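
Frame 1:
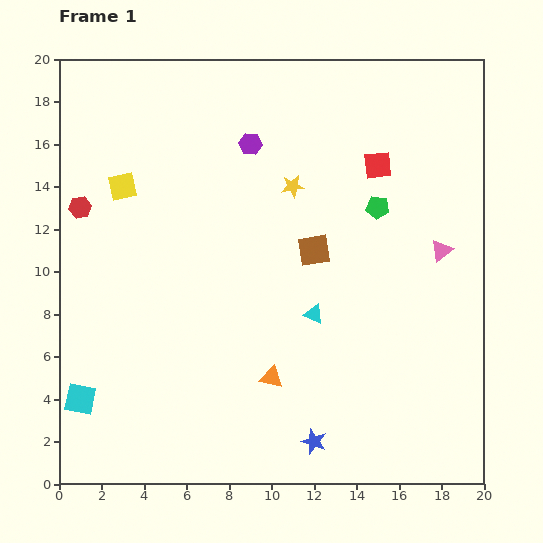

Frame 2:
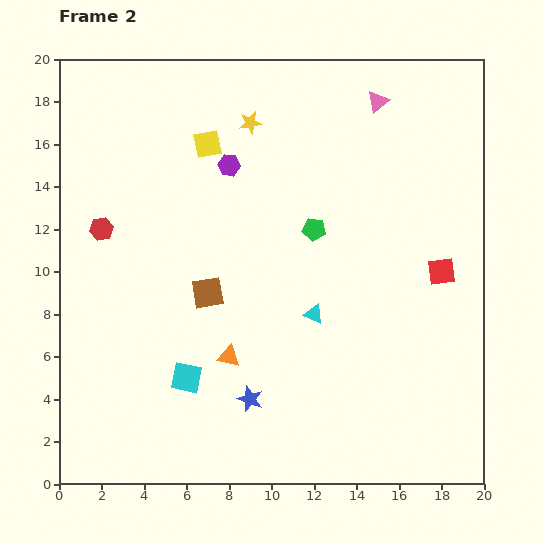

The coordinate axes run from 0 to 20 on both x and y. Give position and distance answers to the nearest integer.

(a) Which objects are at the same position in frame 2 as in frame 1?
the cyan triangle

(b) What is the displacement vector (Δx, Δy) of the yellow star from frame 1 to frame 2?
(-2, 3)

The yellow star was at (11, 14) in frame 1 and (9, 17) in frame 2.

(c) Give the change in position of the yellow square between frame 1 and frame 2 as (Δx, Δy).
(4, 2)

The yellow square was at (3, 14) in frame 1 and (7, 16) in frame 2.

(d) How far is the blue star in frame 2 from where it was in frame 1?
4

The blue star moved from (12, 2) to (9, 4), a distance of √(3² + 2²) ≈ 4.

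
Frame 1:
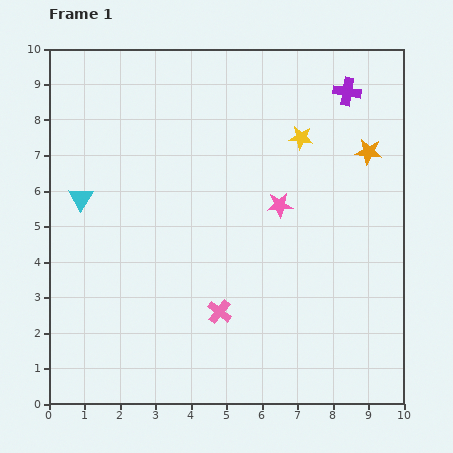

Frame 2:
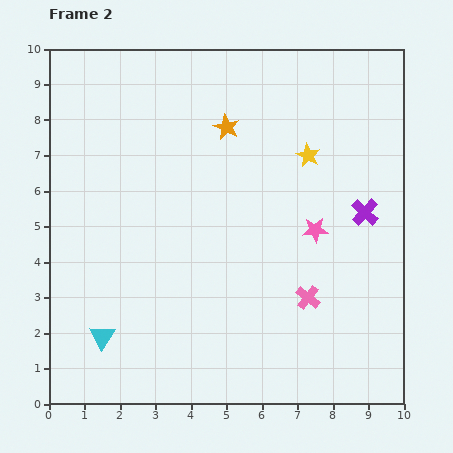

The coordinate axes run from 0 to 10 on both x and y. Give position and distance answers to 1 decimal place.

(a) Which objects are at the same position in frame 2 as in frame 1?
none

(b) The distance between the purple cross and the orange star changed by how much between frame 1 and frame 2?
+2.8

Distance in frame 1: 1.8. Distance in frame 2: 4.6.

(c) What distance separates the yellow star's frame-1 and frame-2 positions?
0.5

The yellow star moved from (7.1, 7.5) to (7.3, 7.0), a distance of √(0.2² + 0.5²) ≈ 0.5.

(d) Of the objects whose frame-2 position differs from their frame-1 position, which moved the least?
the yellow star

(moved 0.5)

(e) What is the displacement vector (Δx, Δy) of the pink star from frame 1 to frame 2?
(1.0, -0.7)

The pink star was at (6.5, 5.6) in frame 1 and (7.5, 4.9) in frame 2.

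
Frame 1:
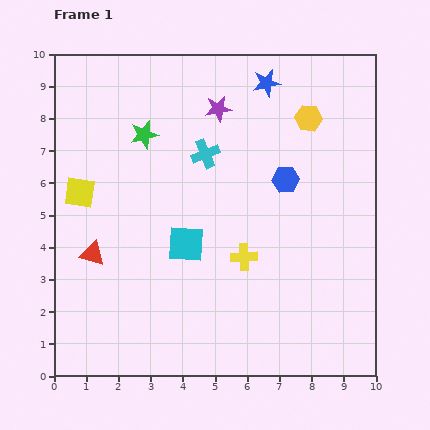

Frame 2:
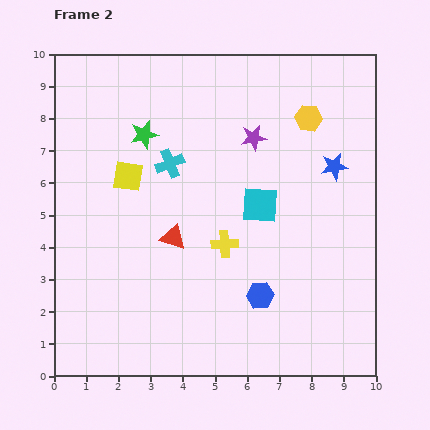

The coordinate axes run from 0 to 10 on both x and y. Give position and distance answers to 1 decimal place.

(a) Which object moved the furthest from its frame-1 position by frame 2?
the blue hexagon

(moved 3.7; next 3.3)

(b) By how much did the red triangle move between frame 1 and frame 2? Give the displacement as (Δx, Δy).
(2.5, 0.5)

The red triangle was at (1.2, 3.8) in frame 1 and (3.7, 4.3) in frame 2.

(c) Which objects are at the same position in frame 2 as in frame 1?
the yellow hexagon, the green star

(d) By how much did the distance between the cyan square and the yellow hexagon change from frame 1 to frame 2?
-2.3

Distance in frame 1: 5.4. Distance in frame 2: 3.1.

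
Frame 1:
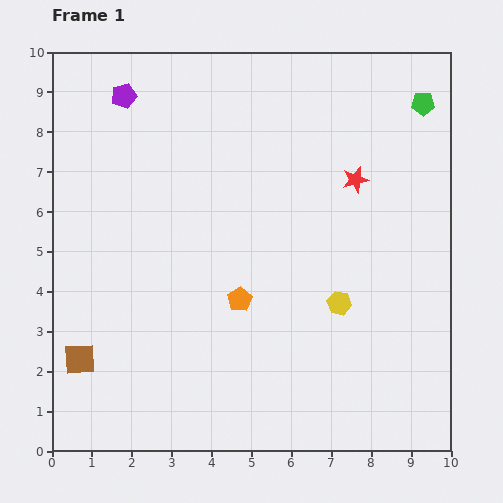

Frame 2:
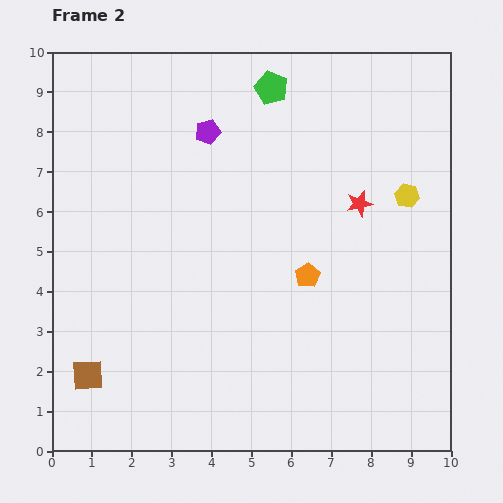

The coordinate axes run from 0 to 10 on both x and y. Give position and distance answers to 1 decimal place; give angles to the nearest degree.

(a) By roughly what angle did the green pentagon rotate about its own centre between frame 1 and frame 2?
23° clockwise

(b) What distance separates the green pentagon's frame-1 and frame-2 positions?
3.8

The green pentagon moved from (9.3, 8.7) to (5.5, 9.1), a distance of √(3.8² + 0.4²) ≈ 3.8.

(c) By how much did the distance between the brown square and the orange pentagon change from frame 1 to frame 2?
+1.7

Distance in frame 1: 4.3. Distance in frame 2: 6.0.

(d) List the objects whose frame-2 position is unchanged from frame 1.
none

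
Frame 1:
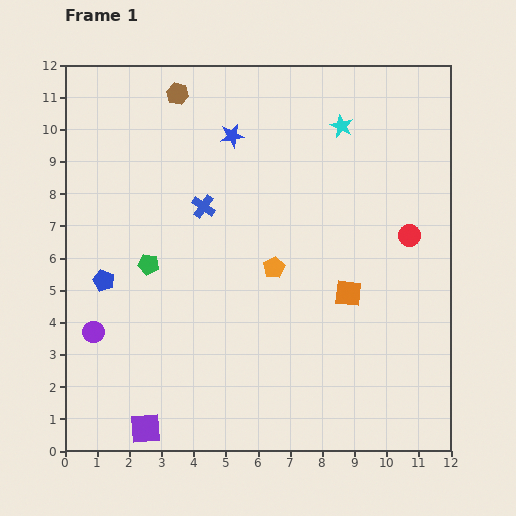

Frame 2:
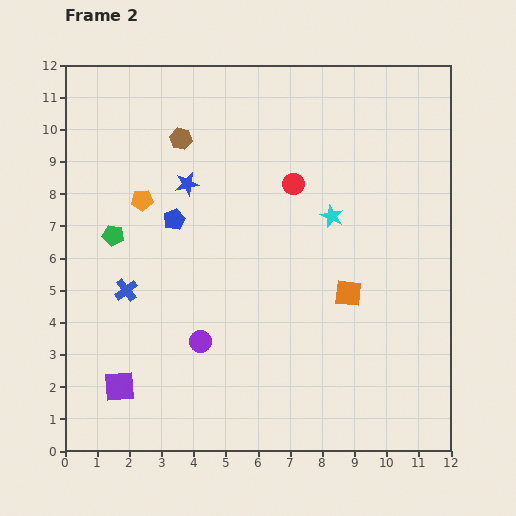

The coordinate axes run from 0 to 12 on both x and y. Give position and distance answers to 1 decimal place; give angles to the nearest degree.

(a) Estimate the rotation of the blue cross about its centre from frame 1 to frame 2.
19° clockwise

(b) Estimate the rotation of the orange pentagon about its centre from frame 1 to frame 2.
25° clockwise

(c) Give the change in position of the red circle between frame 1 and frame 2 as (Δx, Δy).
(-3.6, 1.6)

The red circle was at (10.7, 6.7) in frame 1 and (7.1, 8.3) in frame 2.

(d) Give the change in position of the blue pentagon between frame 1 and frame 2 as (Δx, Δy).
(2.2, 1.9)

The blue pentagon was at (1.2, 5.3) in frame 1 and (3.4, 7.2) in frame 2.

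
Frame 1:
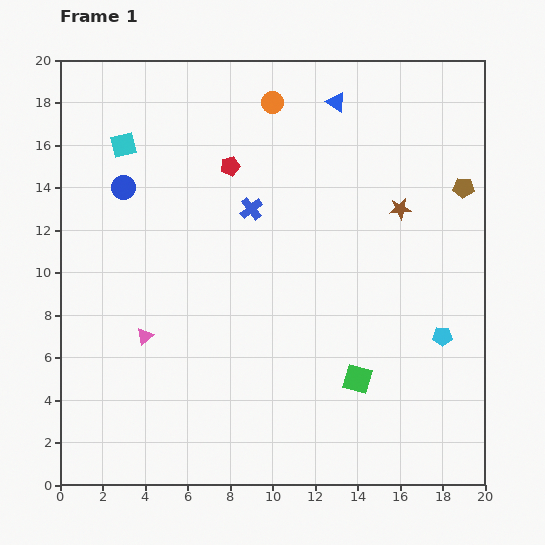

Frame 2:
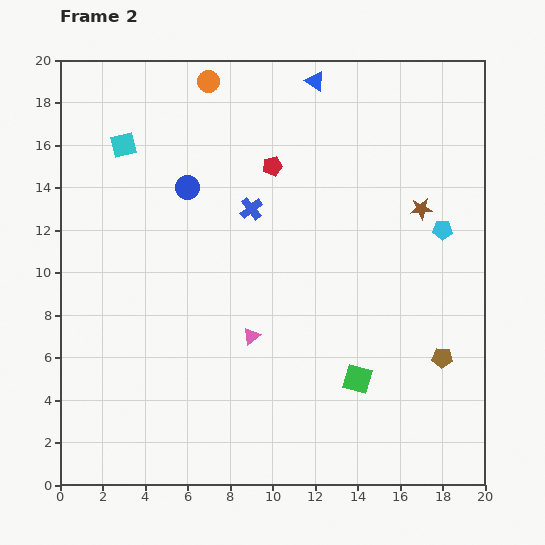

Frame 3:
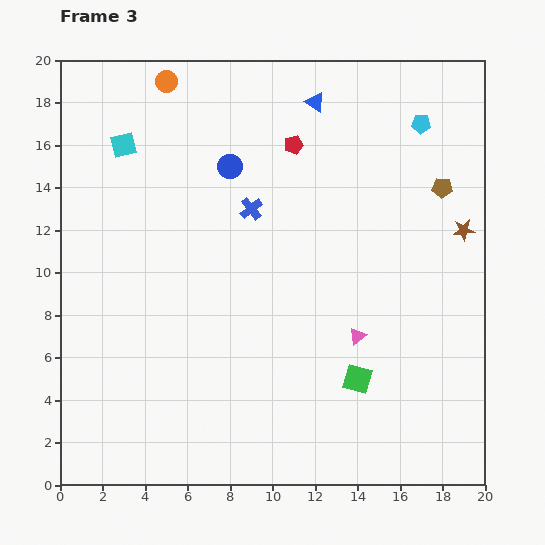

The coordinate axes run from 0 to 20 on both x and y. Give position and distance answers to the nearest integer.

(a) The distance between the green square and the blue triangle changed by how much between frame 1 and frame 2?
+1

Distance in frame 1: 13. Distance in frame 2: 14.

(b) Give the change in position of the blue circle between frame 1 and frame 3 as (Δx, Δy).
(5, 1)

The blue circle was at (3, 14) in frame 1 and (8, 15) in frame 3.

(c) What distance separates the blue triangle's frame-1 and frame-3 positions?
1

The blue triangle moved from (13, 18) to (12, 18), a distance of √(1² + 0²) ≈ 1.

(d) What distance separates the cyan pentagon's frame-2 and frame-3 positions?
5

The cyan pentagon moved from (18, 12) to (17, 17), a distance of √(1² + 5²) ≈ 5.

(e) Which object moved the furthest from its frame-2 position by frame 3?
the brown pentagon

(moved 8; next 5)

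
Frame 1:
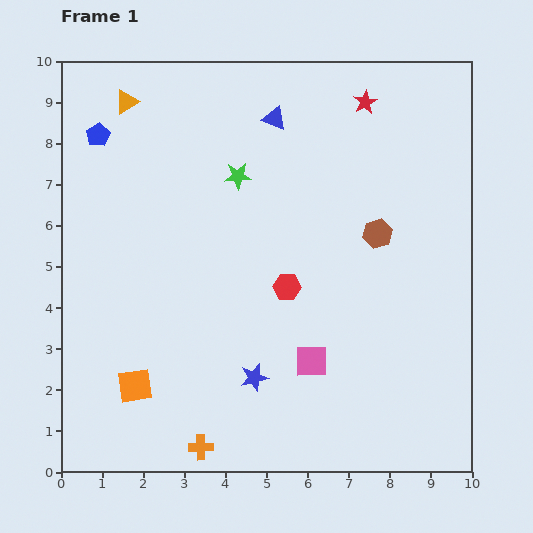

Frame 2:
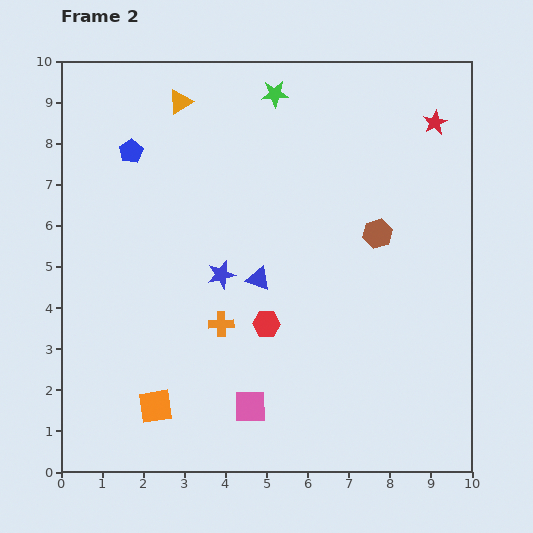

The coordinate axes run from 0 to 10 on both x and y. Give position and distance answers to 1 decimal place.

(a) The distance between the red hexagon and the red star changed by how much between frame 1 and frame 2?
+1.5

Distance in frame 1: 4.9. Distance in frame 2: 6.4.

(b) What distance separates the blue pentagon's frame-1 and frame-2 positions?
0.9

The blue pentagon moved from (0.9, 8.2) to (1.7, 7.8), a distance of √(0.8² + 0.4²) ≈ 0.9.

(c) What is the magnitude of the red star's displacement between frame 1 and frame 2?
1.8

The red star moved from (7.4, 9.0) to (9.1, 8.5), a distance of √(1.7² + 0.5²) ≈ 1.8.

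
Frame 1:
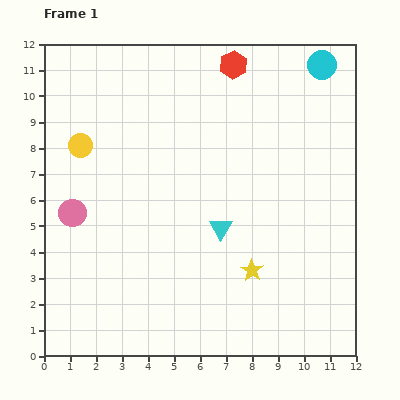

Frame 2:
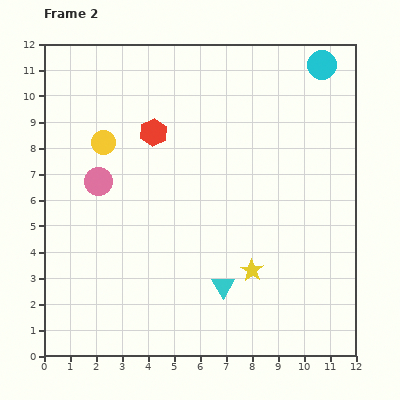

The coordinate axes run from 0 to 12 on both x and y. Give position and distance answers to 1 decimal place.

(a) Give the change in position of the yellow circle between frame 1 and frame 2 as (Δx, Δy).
(0.9, 0.1)

The yellow circle was at (1.4, 8.1) in frame 1 and (2.3, 8.2) in frame 2.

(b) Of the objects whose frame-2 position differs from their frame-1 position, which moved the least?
the yellow circle

(moved 0.9)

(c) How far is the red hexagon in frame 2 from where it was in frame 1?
4.0

The red hexagon moved from (7.3, 11.2) to (4.2, 8.6), a distance of √(3.1² + 2.6²) ≈ 4.0.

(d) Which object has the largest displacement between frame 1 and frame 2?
the red hexagon

(moved 4.0; next 2.2)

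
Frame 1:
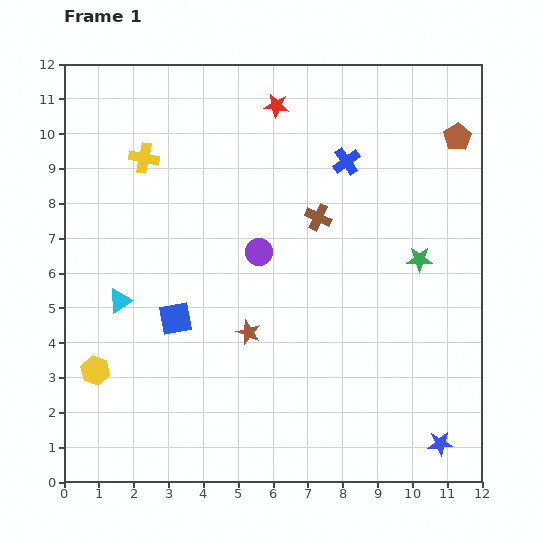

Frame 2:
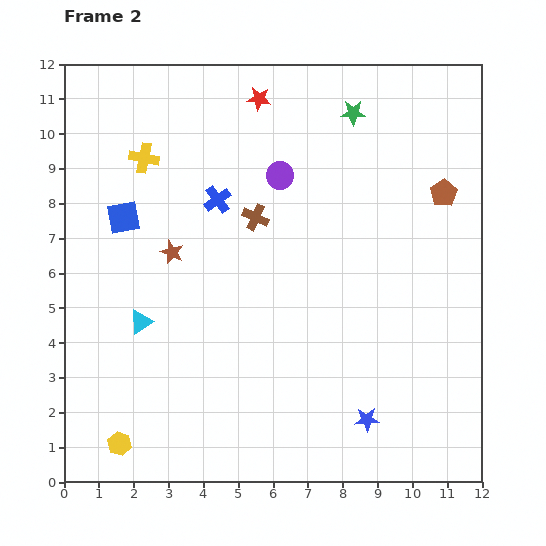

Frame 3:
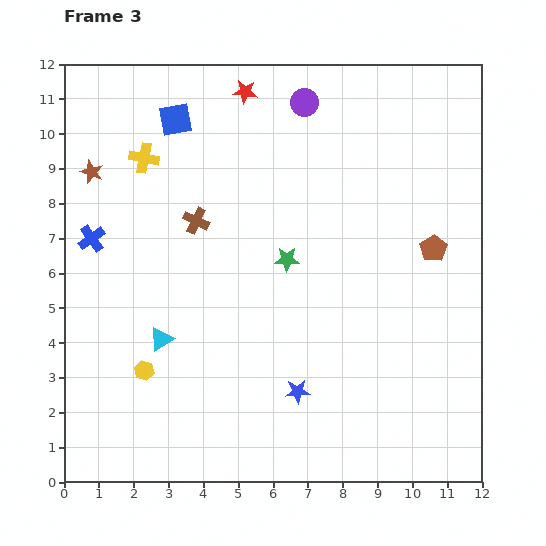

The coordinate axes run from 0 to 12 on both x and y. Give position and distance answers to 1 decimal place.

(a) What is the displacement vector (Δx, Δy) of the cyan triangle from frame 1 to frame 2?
(0.6, -0.6)

The cyan triangle was at (1.6, 5.2) in frame 1 and (2.2, 4.6) in frame 2.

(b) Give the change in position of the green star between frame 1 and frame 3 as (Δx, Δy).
(-3.8, 0.0)

The green star was at (10.2, 6.4) in frame 1 and (6.4, 6.4) in frame 3.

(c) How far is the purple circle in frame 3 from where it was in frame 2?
2.2

The purple circle moved from (6.2, 8.8) to (6.9, 10.9), a distance of √(0.7² + 2.1²) ≈ 2.2.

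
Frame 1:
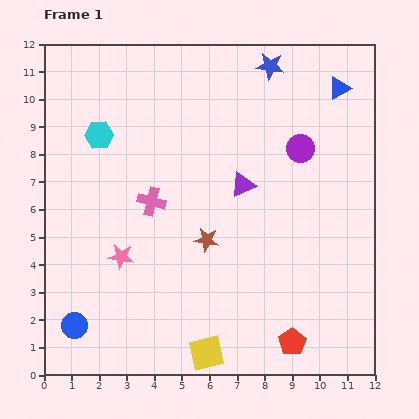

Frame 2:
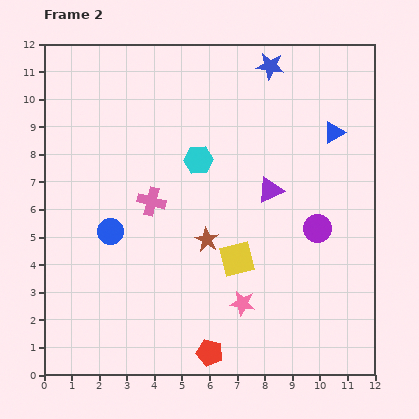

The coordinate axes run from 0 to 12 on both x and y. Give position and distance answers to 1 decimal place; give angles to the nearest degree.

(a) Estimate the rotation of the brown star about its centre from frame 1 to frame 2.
20° clockwise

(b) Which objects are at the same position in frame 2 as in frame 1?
the brown star, the pink cross, the blue star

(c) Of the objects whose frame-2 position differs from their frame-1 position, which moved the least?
the purple triangle

(moved 1.0)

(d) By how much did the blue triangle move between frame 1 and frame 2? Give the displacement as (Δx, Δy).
(-0.2, -1.6)

The blue triangle was at (10.7, 10.4) in frame 1 and (10.5, 8.8) in frame 2.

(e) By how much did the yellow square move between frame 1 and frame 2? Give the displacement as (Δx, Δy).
(1.1, 3.4)

The yellow square was at (5.9, 0.8) in frame 1 and (7.0, 4.2) in frame 2.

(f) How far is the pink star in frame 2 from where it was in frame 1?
4.7

The pink star moved from (2.8, 4.3) to (7.2, 2.6), a distance of √(4.4² + 1.7²) ≈ 4.7.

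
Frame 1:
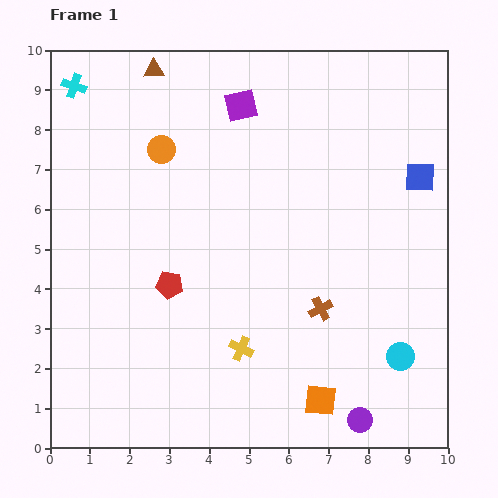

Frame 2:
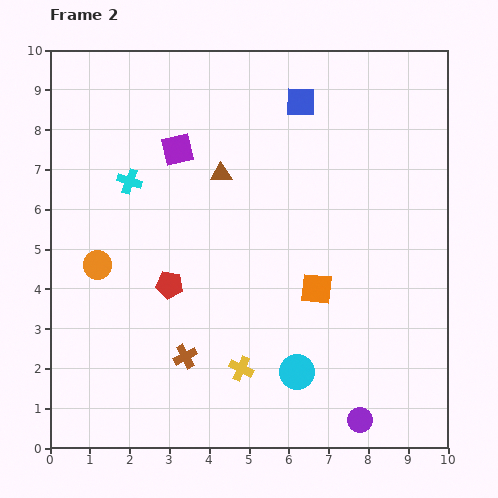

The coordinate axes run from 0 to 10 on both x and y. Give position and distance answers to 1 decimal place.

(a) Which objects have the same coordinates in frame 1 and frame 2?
the purple circle, the red pentagon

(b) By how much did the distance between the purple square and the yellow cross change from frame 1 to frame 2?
-0.4

Distance in frame 1: 6.1. Distance in frame 2: 5.7.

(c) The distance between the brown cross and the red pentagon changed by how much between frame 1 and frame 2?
-2.0

Distance in frame 1: 3.8. Distance in frame 2: 1.8.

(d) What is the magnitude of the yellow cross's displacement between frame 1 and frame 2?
0.5

The yellow cross moved from (4.8, 2.5) to (4.8, 2.0), a distance of √(0.0² + 0.5²) ≈ 0.5.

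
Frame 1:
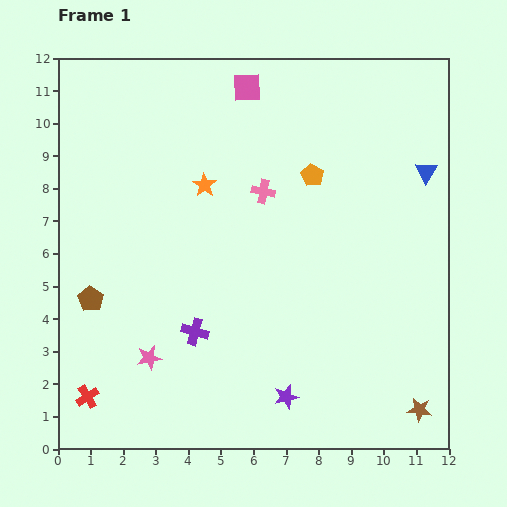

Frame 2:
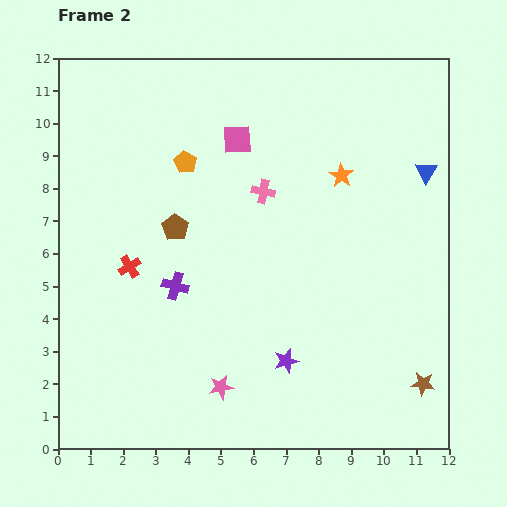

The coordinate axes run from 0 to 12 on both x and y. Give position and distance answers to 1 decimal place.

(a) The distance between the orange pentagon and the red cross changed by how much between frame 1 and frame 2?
-6.1

Distance in frame 1: 9.7. Distance in frame 2: 3.6.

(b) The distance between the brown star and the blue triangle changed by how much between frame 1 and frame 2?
-0.8

Distance in frame 1: 7.3. Distance in frame 2: 6.5.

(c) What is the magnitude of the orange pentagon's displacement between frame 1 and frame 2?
3.9

The orange pentagon moved from (7.8, 8.4) to (3.9, 8.8), a distance of √(3.9² + 0.4²) ≈ 3.9.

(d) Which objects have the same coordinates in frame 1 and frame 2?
the pink cross, the blue triangle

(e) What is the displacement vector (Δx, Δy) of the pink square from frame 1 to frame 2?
(-0.3, -1.6)

The pink square was at (5.8, 11.1) in frame 1 and (5.5, 9.5) in frame 2.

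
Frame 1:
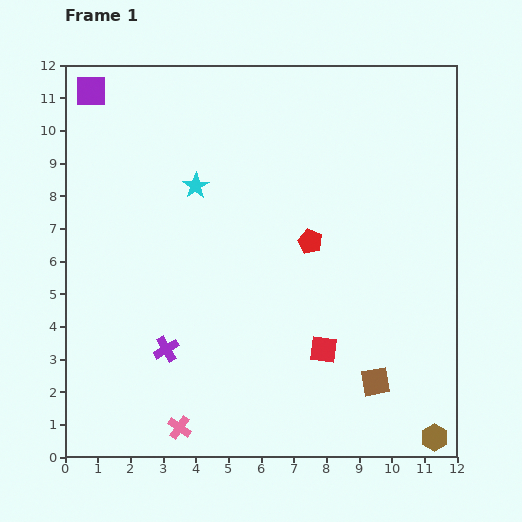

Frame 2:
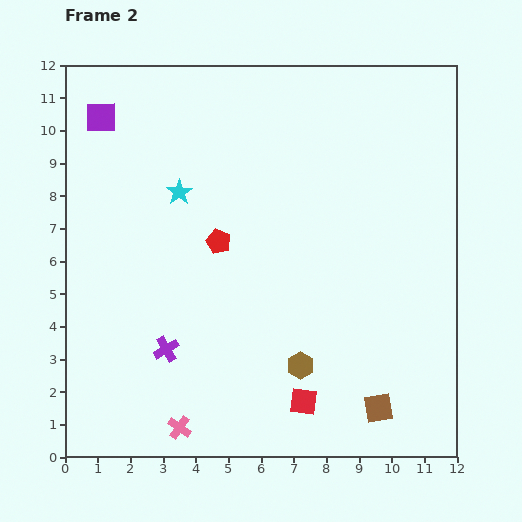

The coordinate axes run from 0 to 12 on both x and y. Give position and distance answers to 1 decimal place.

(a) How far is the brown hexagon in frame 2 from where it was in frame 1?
4.7

The brown hexagon moved from (11.3, 0.6) to (7.2, 2.8), a distance of √(4.1² + 2.2²) ≈ 4.7.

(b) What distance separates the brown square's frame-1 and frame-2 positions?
0.8

The brown square moved from (9.5, 2.3) to (9.6, 1.5), a distance of √(0.1² + 0.8²) ≈ 0.8.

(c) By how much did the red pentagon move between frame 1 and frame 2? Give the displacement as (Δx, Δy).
(-2.8, 0.0)

The red pentagon was at (7.5, 6.6) in frame 1 and (4.7, 6.6) in frame 2.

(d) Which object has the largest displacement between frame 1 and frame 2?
the brown hexagon

(moved 4.7; next 2.8)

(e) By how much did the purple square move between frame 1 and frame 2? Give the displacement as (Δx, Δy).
(0.3, -0.8)

The purple square was at (0.8, 11.2) in frame 1 and (1.1, 10.4) in frame 2.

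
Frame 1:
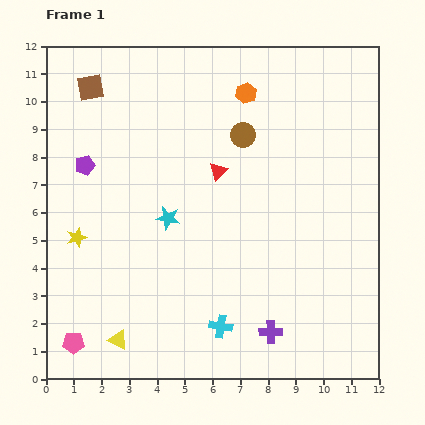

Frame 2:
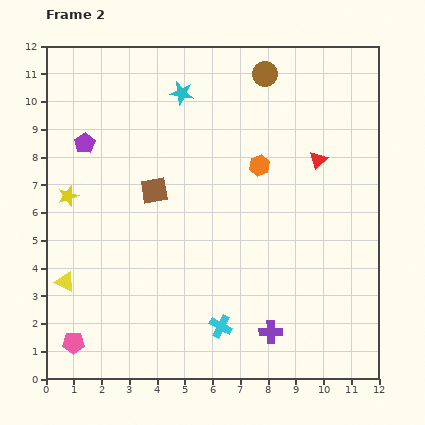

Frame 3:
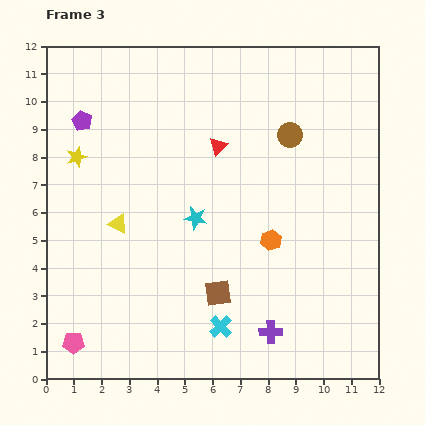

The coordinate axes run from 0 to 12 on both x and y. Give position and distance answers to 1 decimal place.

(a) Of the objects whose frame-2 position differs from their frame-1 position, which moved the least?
the purple pentagon

(moved 0.8)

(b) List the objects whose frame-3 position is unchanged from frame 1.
the pink pentagon, the cyan cross, the purple cross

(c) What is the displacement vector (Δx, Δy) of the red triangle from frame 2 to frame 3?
(-3.6, 0.5)

The red triangle was at (9.8, 7.9) in frame 2 and (6.2, 8.4) in frame 3.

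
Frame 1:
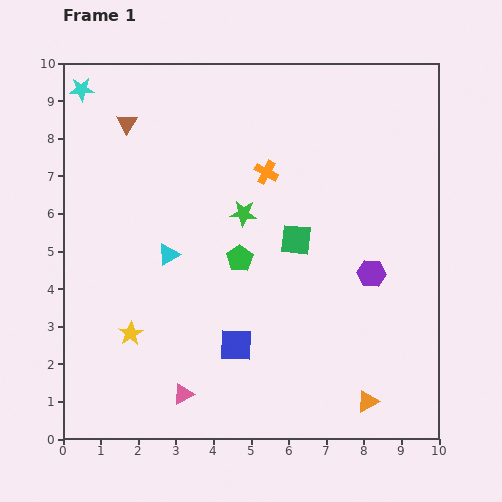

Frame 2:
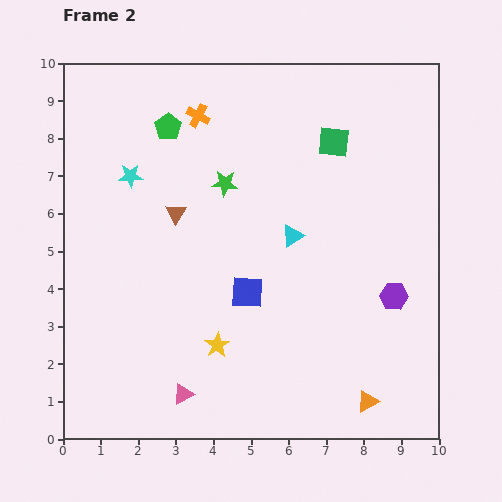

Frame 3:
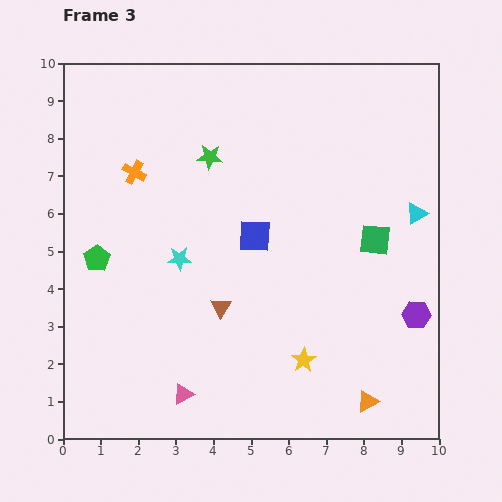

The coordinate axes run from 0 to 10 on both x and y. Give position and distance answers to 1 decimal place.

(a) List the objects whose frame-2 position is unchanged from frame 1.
the orange triangle, the pink triangle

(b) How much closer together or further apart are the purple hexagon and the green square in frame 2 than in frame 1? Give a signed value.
+2.2

Distance in frame 1: 2.2. Distance in frame 2: 4.4.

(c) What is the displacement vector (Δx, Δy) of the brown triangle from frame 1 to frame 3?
(2.5, -4.9)

The brown triangle was at (1.7, 8.4) in frame 1 and (4.2, 3.5) in frame 3.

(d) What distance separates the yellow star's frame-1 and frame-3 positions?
4.7

The yellow star moved from (1.8, 2.8) to (6.4, 2.1), a distance of √(4.6² + 0.7²) ≈ 4.7.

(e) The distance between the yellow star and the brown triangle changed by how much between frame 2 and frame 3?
-1.1

Distance in frame 2: 3.7. Distance in frame 3: 2.6.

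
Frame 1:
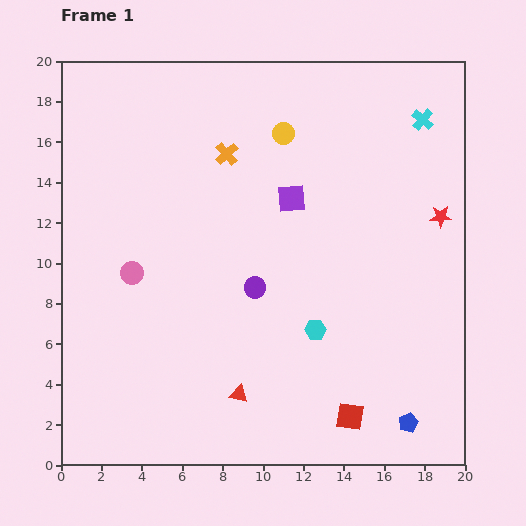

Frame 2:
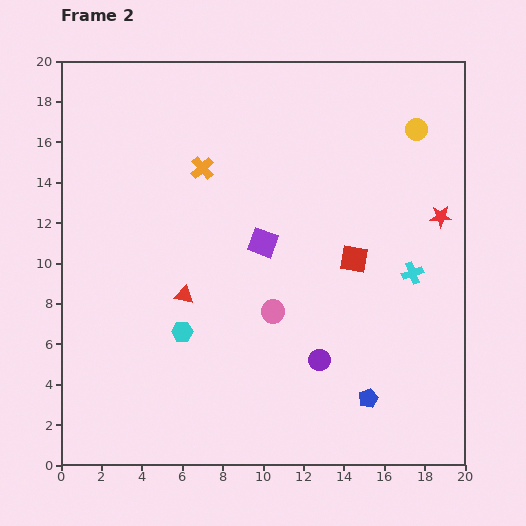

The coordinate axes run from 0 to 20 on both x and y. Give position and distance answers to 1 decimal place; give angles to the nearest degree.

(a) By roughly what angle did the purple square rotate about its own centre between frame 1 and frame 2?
26° clockwise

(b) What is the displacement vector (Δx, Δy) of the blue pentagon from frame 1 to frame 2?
(-2.0, 1.2)

The blue pentagon was at (17.2, 2.1) in frame 1 and (15.2, 3.3) in frame 2.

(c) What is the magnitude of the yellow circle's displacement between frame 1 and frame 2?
6.6

The yellow circle moved from (11.0, 16.4) to (17.6, 16.6), a distance of √(6.6² + 0.2²) ≈ 6.6.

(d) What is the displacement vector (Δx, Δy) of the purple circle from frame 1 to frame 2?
(3.2, -3.6)

The purple circle was at (9.6, 8.8) in frame 1 and (12.8, 5.2) in frame 2.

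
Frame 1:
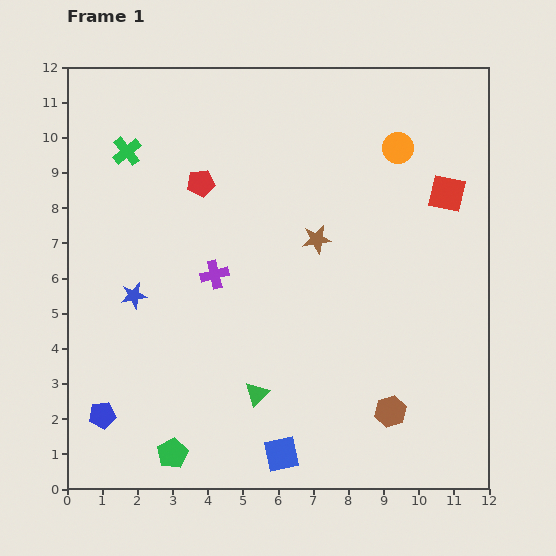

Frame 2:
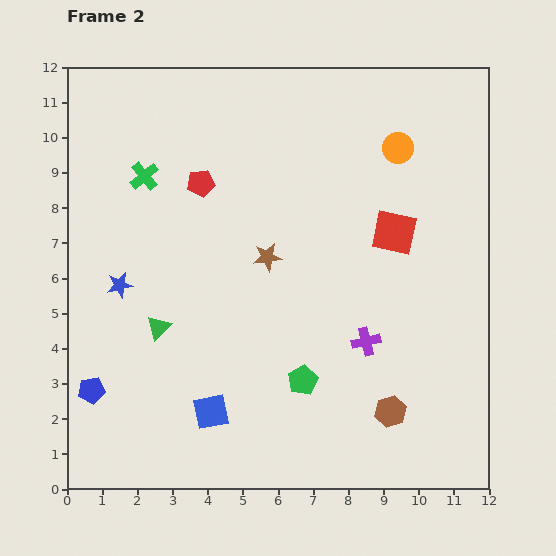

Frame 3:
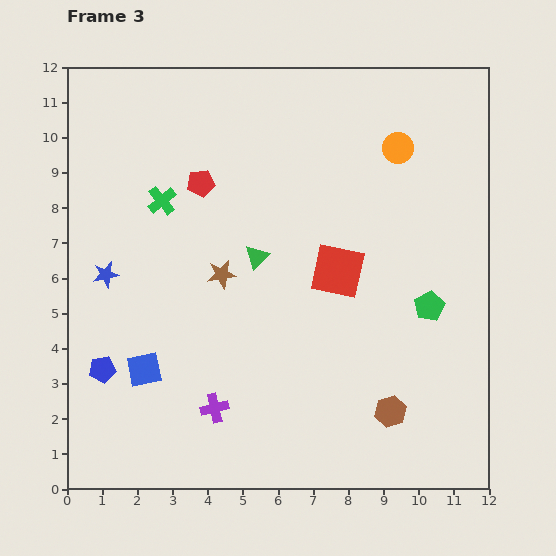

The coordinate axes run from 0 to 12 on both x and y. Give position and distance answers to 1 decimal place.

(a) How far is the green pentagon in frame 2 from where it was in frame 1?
4.3

The green pentagon moved from (3.0, 1.0) to (6.7, 3.1), a distance of √(3.7² + 2.1²) ≈ 4.3.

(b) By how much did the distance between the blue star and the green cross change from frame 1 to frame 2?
-0.9

Distance in frame 1: 4.1. Distance in frame 2: 3.2.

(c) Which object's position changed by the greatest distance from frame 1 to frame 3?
the green pentagon

(moved 8.4; next 4.6)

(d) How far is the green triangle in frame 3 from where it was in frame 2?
3.4

The green triangle moved from (2.6, 4.6) to (5.4, 6.6), a distance of √(2.8² + 2.0²) ≈ 3.4.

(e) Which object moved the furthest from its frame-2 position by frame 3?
the purple cross

(moved 4.7; next 4.2)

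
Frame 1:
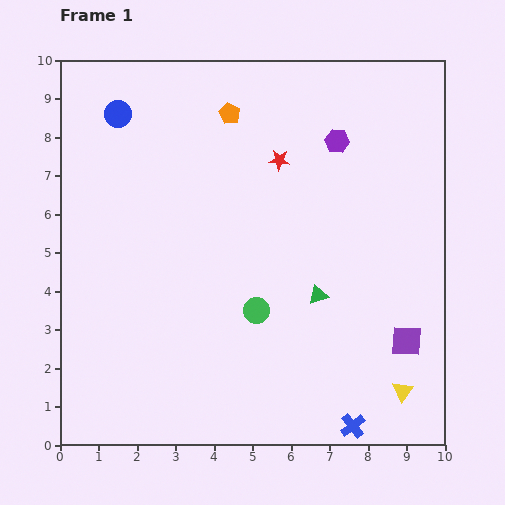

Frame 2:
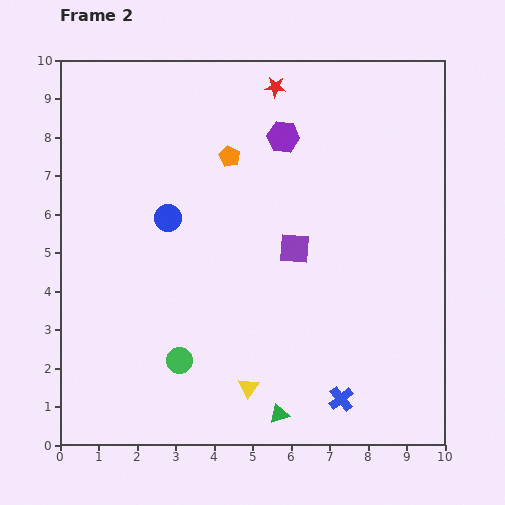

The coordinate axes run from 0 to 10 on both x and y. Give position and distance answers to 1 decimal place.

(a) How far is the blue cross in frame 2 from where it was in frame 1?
0.8

The blue cross moved from (7.6, 0.5) to (7.3, 1.2), a distance of √(0.3² + 0.7²) ≈ 0.8.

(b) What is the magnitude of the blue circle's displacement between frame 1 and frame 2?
3.0

The blue circle moved from (1.5, 8.6) to (2.8, 5.9), a distance of √(1.3² + 2.7²) ≈ 3.0.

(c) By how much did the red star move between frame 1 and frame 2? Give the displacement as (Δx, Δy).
(-0.1, 1.9)

The red star was at (5.7, 7.4) in frame 1 and (5.6, 9.3) in frame 2.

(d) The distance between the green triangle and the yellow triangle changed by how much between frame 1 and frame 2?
-2.2

Distance in frame 1: 3.3. Distance in frame 2: 1.1.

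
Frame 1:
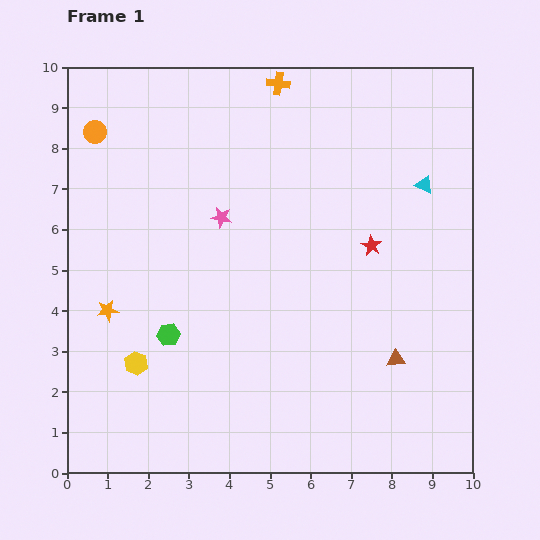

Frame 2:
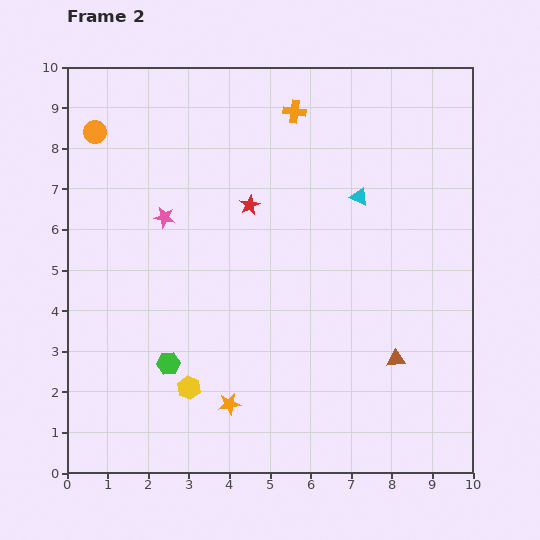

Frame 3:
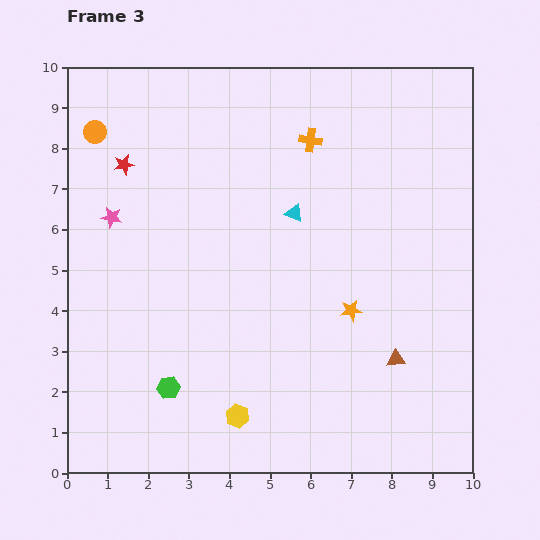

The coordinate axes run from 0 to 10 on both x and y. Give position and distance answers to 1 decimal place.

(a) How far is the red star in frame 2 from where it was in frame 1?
3.2

The red star moved from (7.5, 5.6) to (4.5, 6.6), a distance of √(3.0² + 1.0²) ≈ 3.2.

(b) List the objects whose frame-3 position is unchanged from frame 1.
the orange circle, the brown triangle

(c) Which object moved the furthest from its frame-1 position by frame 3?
the red star

(moved 6.4; next 6.0)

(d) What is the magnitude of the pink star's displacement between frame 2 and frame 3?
1.3

The pink star moved from (2.4, 6.3) to (1.1, 6.3), a distance of √(1.3² + 0.0²) ≈ 1.3.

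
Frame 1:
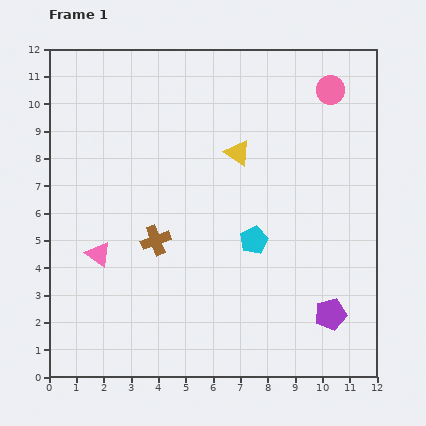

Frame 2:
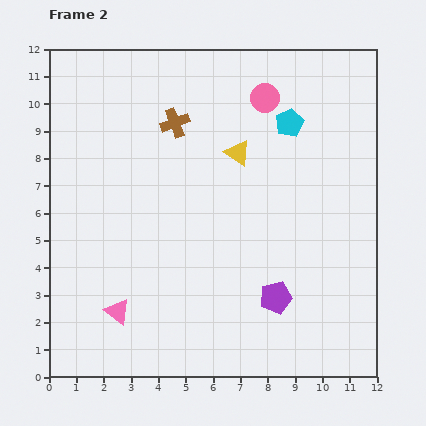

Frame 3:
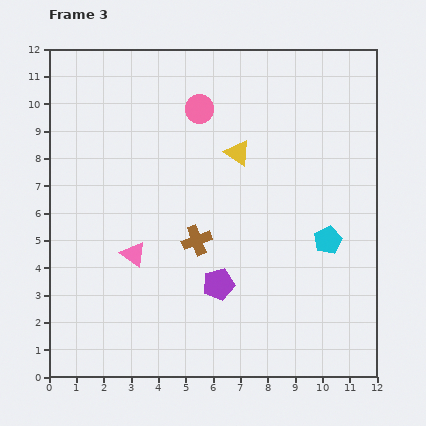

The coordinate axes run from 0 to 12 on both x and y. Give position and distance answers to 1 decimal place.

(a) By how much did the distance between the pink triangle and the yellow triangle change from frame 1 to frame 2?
+1.0

Distance in frame 1: 6.3. Distance in frame 2: 7.3.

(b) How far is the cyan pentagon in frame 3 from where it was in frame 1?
2.7

The cyan pentagon moved from (7.5, 5.0) to (10.2, 5.0), a distance of √(2.7² + 0.0²) ≈ 2.7.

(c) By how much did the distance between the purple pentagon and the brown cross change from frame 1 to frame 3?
-5.1

Distance in frame 1: 6.9. Distance in frame 3: 1.8.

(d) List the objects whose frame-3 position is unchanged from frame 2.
the yellow triangle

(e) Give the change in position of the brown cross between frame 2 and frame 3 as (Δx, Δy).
(0.8, -4.3)

The brown cross was at (4.6, 9.3) in frame 2 and (5.4, 5.0) in frame 3.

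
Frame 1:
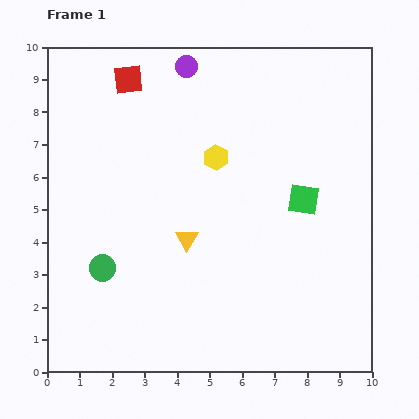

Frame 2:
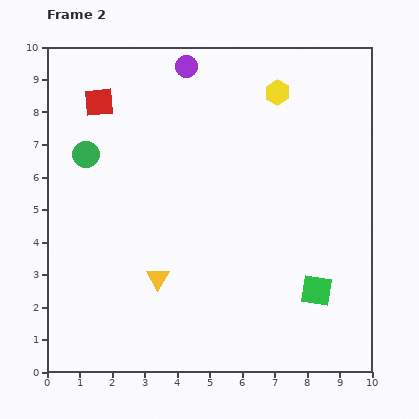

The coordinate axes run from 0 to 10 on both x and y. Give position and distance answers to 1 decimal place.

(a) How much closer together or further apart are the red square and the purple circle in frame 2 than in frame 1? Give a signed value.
+1.1

Distance in frame 1: 1.8. Distance in frame 2: 2.9.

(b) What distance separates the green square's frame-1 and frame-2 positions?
2.8

The green square moved from (7.9, 5.3) to (8.3, 2.5), a distance of √(0.4² + 2.8²) ≈ 2.8.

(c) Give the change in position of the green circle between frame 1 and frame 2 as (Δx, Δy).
(-0.5, 3.5)

The green circle was at (1.7, 3.2) in frame 1 and (1.2, 6.7) in frame 2.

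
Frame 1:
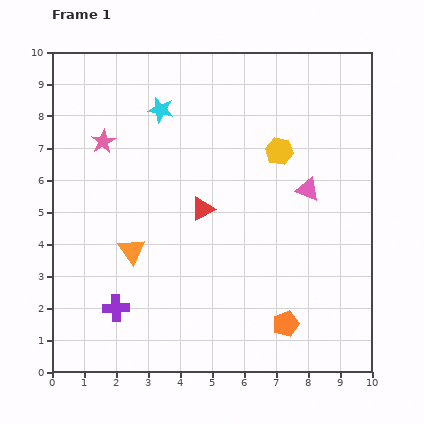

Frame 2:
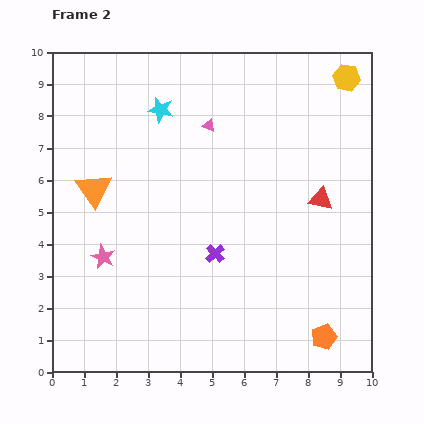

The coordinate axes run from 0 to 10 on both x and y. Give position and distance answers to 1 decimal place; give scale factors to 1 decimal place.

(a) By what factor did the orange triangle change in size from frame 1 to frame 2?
1.4×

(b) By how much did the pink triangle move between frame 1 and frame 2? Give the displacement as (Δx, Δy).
(-3.1, 2.0)

The pink triangle was at (8.0, 5.7) in frame 1 and (4.9, 7.7) in frame 2.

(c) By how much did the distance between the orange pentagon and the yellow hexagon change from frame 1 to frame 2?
+2.7

Distance in frame 1: 5.4. Distance in frame 2: 8.1.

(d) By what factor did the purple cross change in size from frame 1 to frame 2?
0.7×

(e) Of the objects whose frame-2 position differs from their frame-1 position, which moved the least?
the orange pentagon

(moved 1.3)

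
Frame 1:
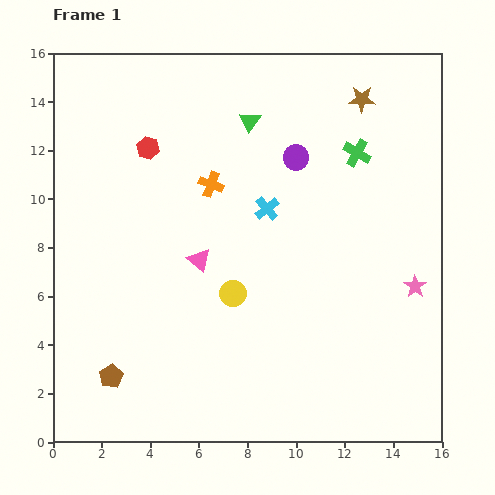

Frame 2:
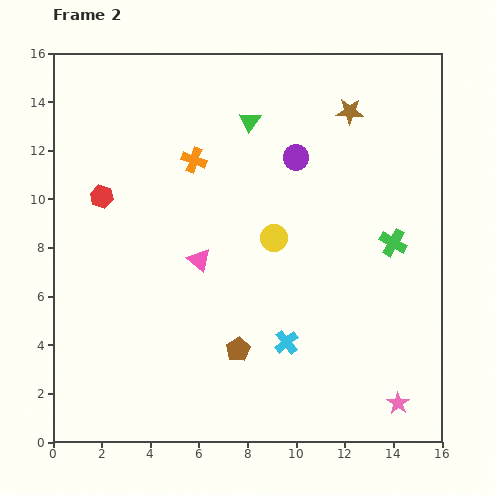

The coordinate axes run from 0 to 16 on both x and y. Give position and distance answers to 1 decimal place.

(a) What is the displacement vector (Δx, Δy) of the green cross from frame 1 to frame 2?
(1.5, -3.7)

The green cross was at (12.5, 11.9) in frame 1 and (14.0, 8.2) in frame 2.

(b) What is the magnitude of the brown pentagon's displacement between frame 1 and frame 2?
5.3

The brown pentagon moved from (2.4, 2.7) to (7.6, 3.8), a distance of √(5.2² + 1.1²) ≈ 5.3.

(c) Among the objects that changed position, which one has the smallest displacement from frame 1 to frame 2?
the brown star

(moved 0.7)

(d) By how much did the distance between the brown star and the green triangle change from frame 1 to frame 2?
-0.6

Distance in frame 1: 4.7. Distance in frame 2: 4.1.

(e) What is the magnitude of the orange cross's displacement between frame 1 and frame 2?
1.2

The orange cross moved from (6.5, 10.6) to (5.8, 11.6), a distance of √(0.7² + 1.0²) ≈ 1.2.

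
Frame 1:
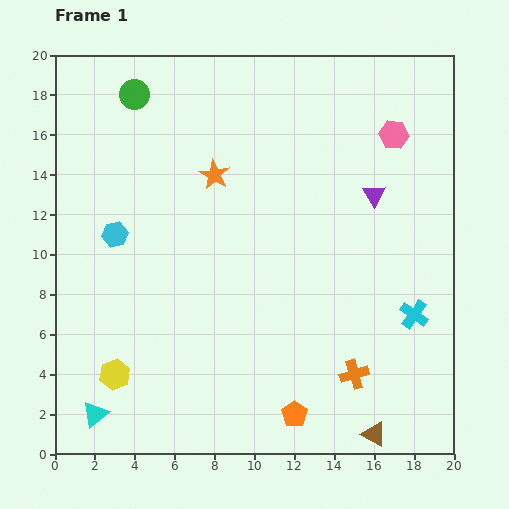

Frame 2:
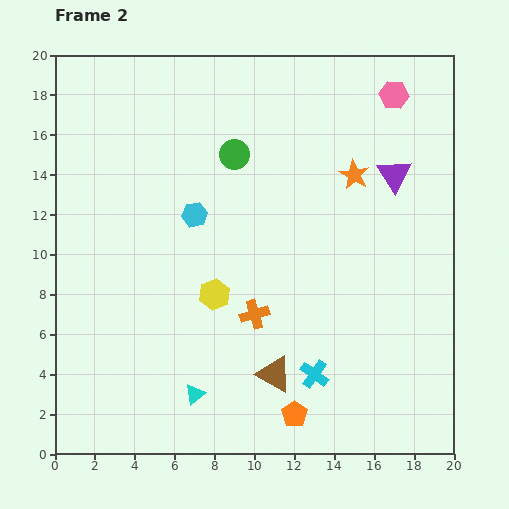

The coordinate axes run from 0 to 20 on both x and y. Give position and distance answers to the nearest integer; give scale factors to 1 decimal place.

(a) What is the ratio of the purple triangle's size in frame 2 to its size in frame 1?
1.5×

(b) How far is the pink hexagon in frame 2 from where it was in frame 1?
2

The pink hexagon moved from (17, 16) to (17, 18), a distance of √(0² + 2²) ≈ 2.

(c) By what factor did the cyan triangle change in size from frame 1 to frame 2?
0.8×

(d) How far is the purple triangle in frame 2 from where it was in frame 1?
1

The purple triangle moved from (16, 13) to (17, 14), a distance of √(1² + 1²) ≈ 1.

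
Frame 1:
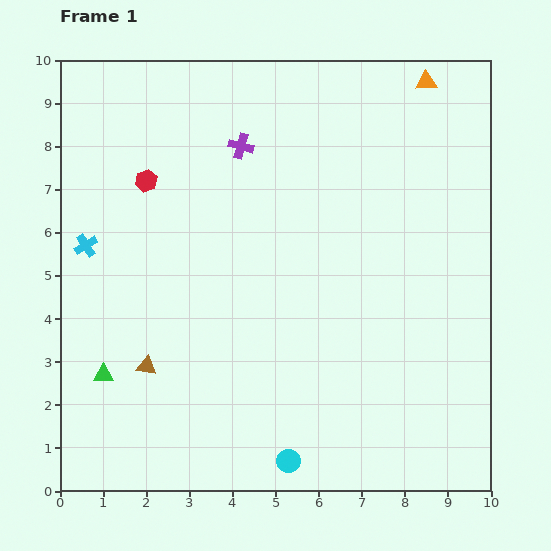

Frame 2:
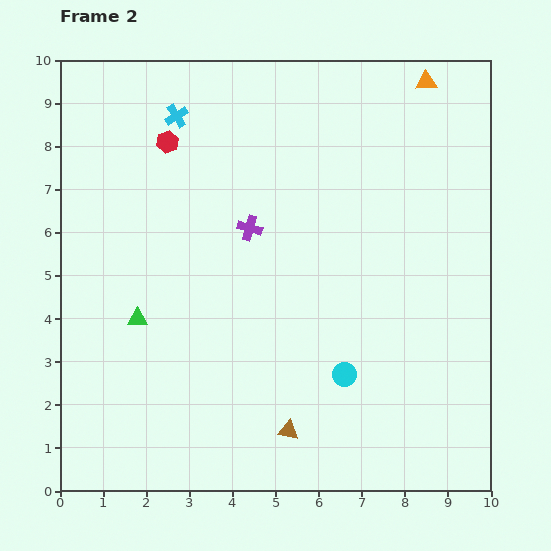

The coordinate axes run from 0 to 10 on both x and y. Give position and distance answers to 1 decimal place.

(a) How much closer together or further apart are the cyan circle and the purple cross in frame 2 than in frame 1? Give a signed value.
-3.4

Distance in frame 1: 7.4. Distance in frame 2: 4.0.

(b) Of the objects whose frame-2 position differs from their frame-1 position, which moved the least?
the red hexagon

(moved 1.0)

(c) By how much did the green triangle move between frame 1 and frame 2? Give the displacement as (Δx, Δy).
(0.8, 1.3)

The green triangle was at (1.0, 2.7) in frame 1 and (1.8, 4.0) in frame 2.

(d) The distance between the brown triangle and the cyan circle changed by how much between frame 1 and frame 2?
-2.2

Distance in frame 1: 4.0. Distance in frame 2: 1.8.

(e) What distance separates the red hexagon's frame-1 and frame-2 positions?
1.0

The red hexagon moved from (2.0, 7.2) to (2.5, 8.1), a distance of √(0.5² + 0.9²) ≈ 1.0.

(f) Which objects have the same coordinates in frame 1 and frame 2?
the orange triangle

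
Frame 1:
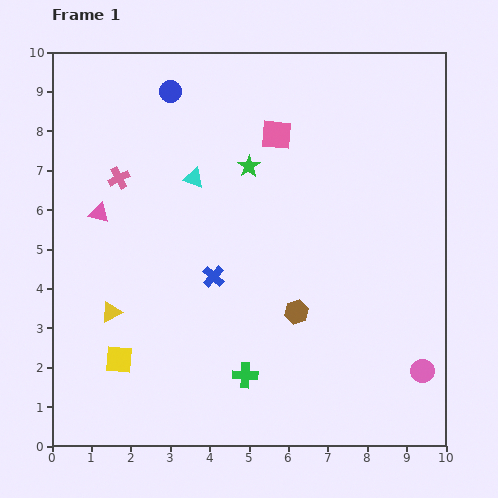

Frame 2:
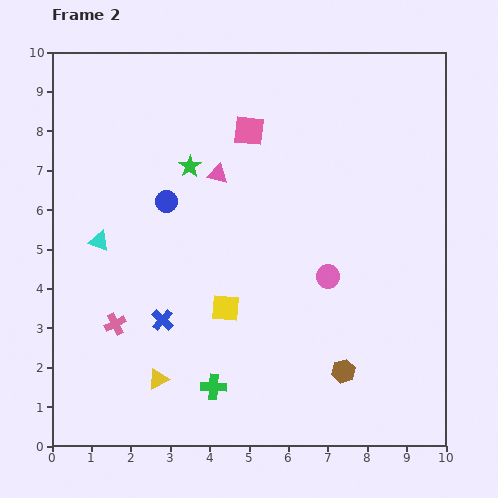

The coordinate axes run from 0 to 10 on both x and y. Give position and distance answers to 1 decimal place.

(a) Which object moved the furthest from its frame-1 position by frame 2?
the pink cross

(moved 3.7; next 3.4)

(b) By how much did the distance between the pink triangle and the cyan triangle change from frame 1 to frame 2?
+0.8

Distance in frame 1: 2.6. Distance in frame 2: 3.4.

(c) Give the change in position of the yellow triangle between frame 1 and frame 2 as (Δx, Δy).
(1.2, -1.7)

The yellow triangle was at (1.5, 3.4) in frame 1 and (2.7, 1.7) in frame 2.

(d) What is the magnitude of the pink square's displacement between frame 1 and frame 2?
0.7

The pink square moved from (5.7, 7.9) to (5.0, 8.0), a distance of √(0.7² + 0.1²) ≈ 0.7.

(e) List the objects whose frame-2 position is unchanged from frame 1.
none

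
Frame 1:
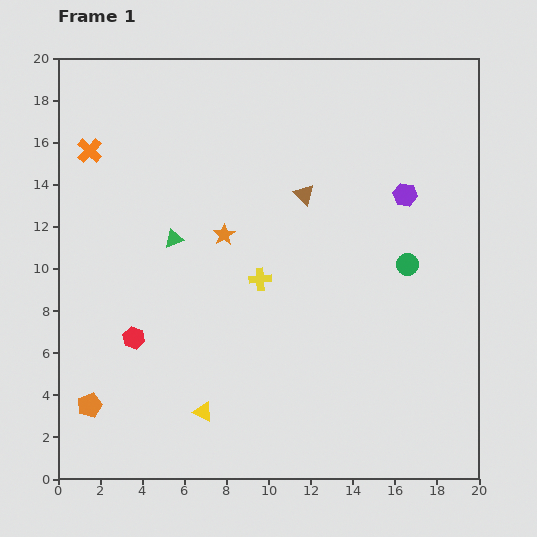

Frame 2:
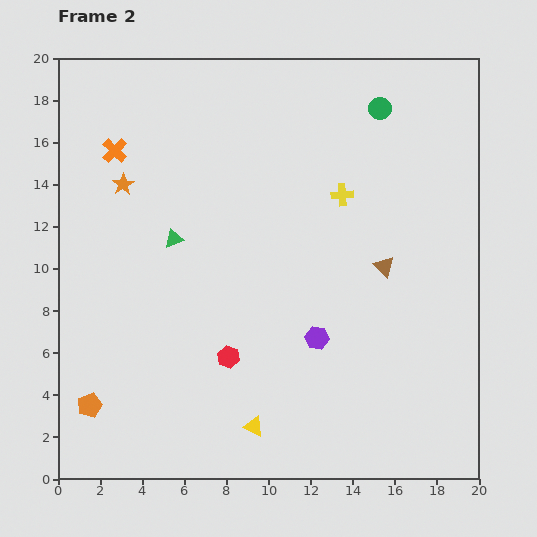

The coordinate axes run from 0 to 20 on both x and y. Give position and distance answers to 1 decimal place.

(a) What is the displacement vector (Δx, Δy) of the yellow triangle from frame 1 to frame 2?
(2.4, -0.7)

The yellow triangle was at (6.9, 3.2) in frame 1 and (9.3, 2.5) in frame 2.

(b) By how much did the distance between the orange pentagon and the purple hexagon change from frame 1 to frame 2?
-6.7

Distance in frame 1: 18.0. Distance in frame 2: 11.3.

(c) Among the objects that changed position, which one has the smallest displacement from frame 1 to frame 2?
the orange cross

(moved 1.2)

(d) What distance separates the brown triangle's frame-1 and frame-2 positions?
5.1

The brown triangle moved from (11.7, 13.5) to (15.5, 10.1), a distance of √(3.8² + 3.4²) ≈ 5.1.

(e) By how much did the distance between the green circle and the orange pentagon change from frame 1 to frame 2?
+3.2

Distance in frame 1: 16.5. Distance in frame 2: 19.7.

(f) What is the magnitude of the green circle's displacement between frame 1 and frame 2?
7.5

The green circle moved from (16.6, 10.2) to (15.3, 17.6), a distance of √(1.3² + 7.4²) ≈ 7.5.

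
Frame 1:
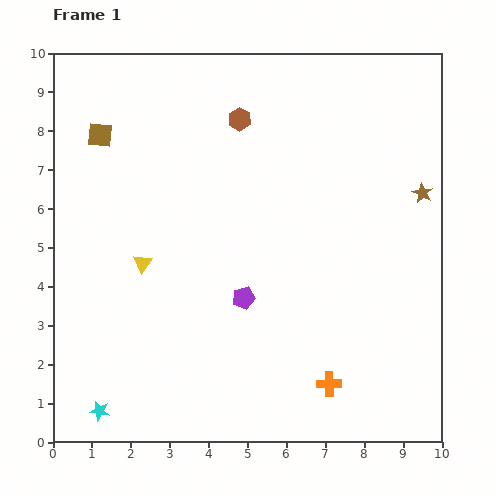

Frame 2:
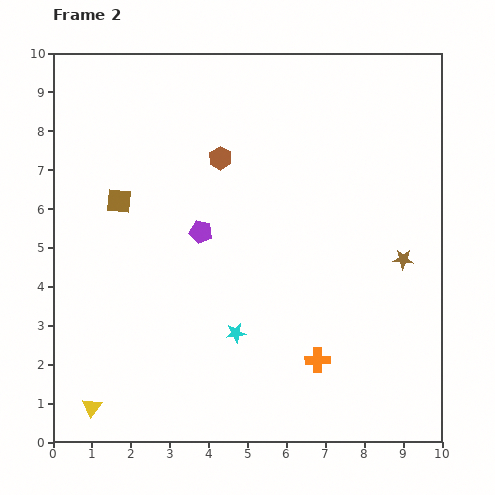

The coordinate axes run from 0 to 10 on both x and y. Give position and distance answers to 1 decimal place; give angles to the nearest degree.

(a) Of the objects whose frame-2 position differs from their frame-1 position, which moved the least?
the orange cross

(moved 0.7)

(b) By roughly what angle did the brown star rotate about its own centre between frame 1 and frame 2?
25° counter-clockwise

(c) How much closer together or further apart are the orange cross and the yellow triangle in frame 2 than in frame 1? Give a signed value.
+0.2

Distance in frame 1: 5.7. Distance in frame 2: 5.9.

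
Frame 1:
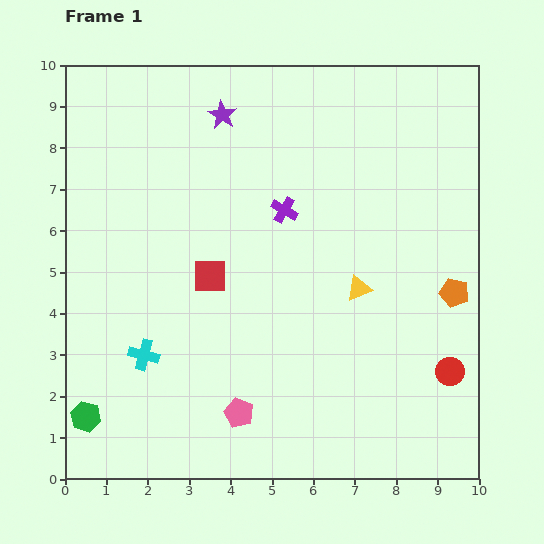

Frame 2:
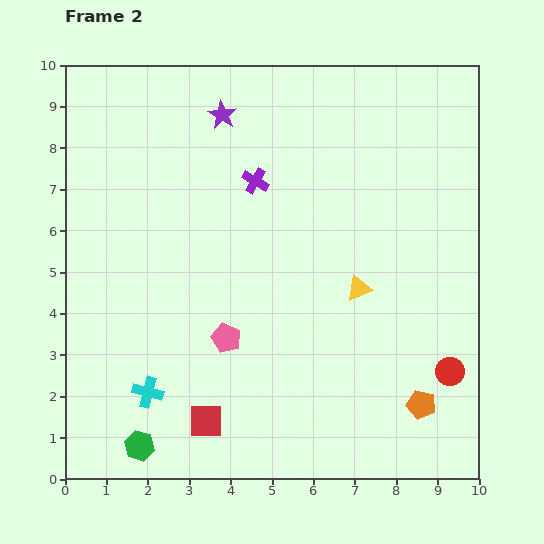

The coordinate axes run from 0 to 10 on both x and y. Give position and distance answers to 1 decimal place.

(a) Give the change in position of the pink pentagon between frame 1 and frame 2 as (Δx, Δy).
(-0.3, 1.8)

The pink pentagon was at (4.2, 1.6) in frame 1 and (3.9, 3.4) in frame 2.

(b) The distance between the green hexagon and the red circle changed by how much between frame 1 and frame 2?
-1.2

Distance in frame 1: 8.9. Distance in frame 2: 7.7.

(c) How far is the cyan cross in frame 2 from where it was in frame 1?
0.9

The cyan cross moved from (1.9, 3.0) to (2.0, 2.1), a distance of √(0.1² + 0.9²) ≈ 0.9.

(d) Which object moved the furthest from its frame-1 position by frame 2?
the red square

(moved 3.5; next 2.8)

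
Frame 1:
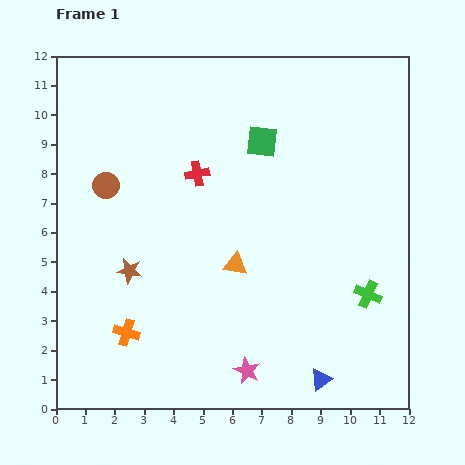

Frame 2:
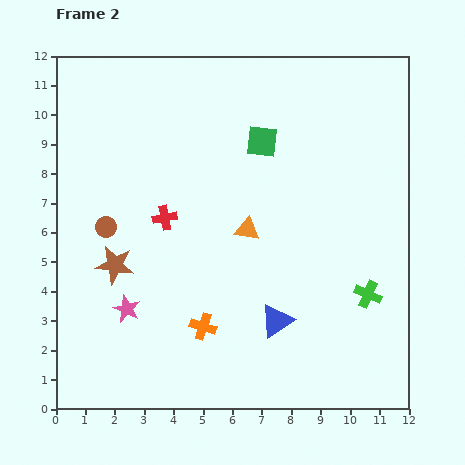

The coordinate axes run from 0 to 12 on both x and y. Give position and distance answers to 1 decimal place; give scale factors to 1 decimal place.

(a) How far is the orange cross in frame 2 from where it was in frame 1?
2.6

The orange cross moved from (2.4, 2.6) to (5.0, 2.8), a distance of √(2.6² + 0.2²) ≈ 2.6.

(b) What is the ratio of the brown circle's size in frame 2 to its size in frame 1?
0.8×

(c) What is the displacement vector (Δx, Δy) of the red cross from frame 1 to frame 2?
(-1.1, -1.5)

The red cross was at (4.8, 8.0) in frame 1 and (3.7, 6.5) in frame 2.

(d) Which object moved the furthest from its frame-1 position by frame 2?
the pink star

(moved 4.6; next 2.6)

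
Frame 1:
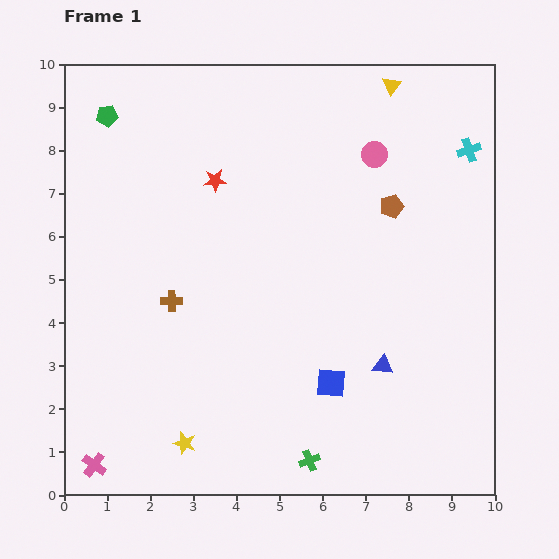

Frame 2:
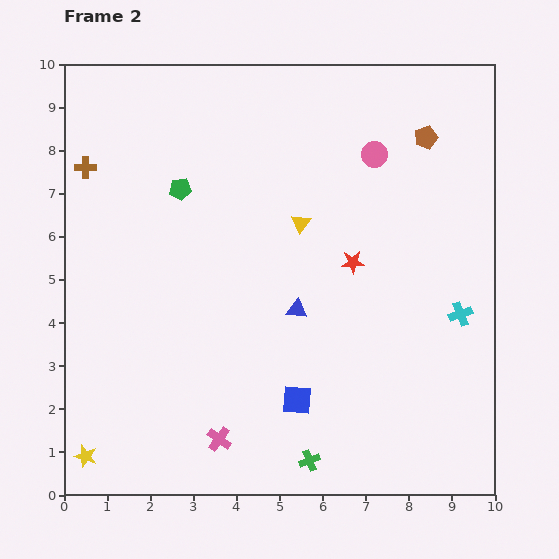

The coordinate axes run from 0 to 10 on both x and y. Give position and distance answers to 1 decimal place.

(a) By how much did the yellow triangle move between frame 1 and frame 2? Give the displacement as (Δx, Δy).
(-2.1, -3.2)

The yellow triangle was at (7.6, 9.5) in frame 1 and (5.5, 6.3) in frame 2.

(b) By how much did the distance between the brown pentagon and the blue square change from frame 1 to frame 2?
+2.5

Distance in frame 1: 4.3. Distance in frame 2: 6.8.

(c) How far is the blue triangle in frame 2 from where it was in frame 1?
2.4

The blue triangle moved from (7.4, 3.0) to (5.4, 4.3), a distance of √(2.0² + 1.3²) ≈ 2.4.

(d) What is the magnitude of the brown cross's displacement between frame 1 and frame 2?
3.7

The brown cross moved from (2.5, 4.5) to (0.5, 7.6), a distance of √(2.0² + 3.1²) ≈ 3.7.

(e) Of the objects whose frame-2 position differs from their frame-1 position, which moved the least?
the blue square

(moved 0.9)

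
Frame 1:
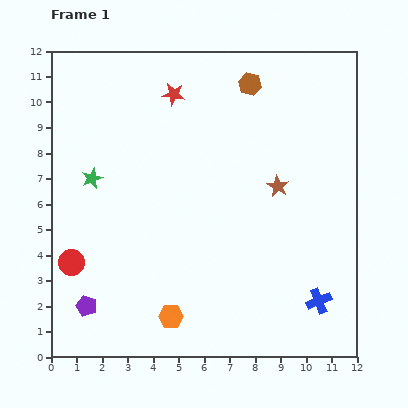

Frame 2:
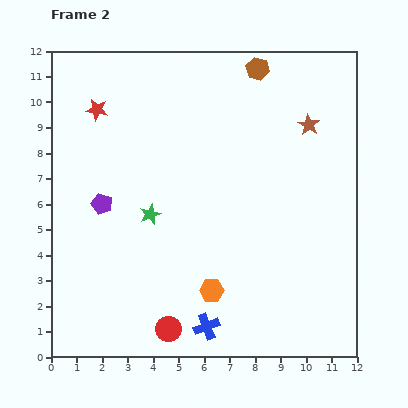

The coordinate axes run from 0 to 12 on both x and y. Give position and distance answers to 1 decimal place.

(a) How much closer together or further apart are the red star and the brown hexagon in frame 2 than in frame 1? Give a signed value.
+3.5

Distance in frame 1: 3.0. Distance in frame 2: 6.5.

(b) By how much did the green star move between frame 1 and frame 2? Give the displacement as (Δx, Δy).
(2.3, -1.4)

The green star was at (1.6, 7.0) in frame 1 and (3.9, 5.6) in frame 2.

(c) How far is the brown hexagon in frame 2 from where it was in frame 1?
0.7

The brown hexagon moved from (7.8, 10.7) to (8.1, 11.3), a distance of √(0.3² + 0.6²) ≈ 0.7.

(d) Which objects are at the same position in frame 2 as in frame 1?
none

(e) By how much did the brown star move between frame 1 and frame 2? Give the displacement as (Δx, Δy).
(1.2, 2.4)

The brown star was at (8.9, 6.7) in frame 1 and (10.1, 9.1) in frame 2.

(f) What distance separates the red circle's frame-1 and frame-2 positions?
4.6

The red circle moved from (0.8, 3.7) to (4.6, 1.1), a distance of √(3.8² + 2.6²) ≈ 4.6.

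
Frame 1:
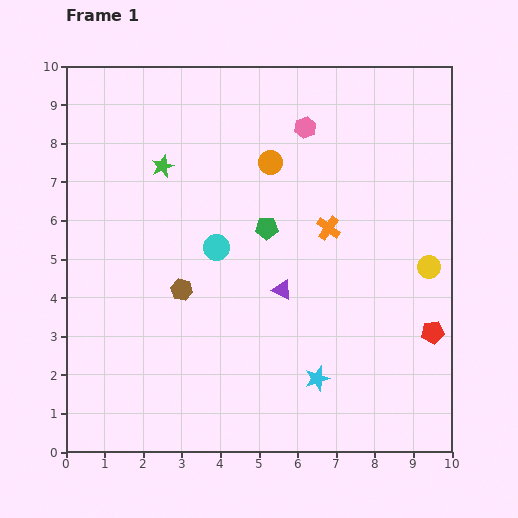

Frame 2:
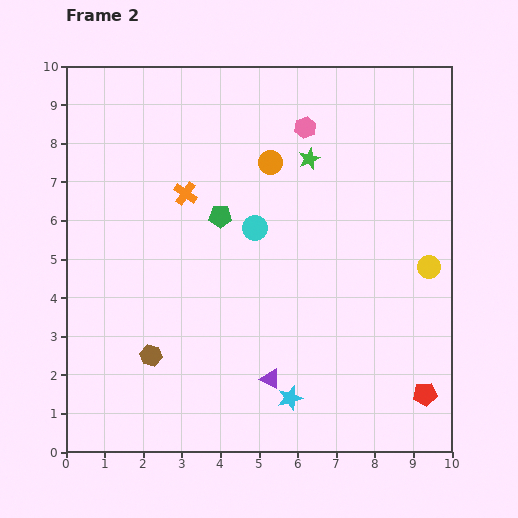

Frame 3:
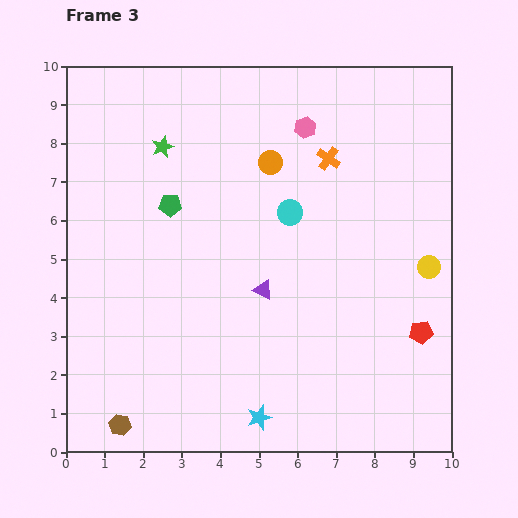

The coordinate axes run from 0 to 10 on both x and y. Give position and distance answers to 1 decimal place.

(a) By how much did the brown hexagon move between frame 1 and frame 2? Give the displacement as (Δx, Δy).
(-0.8, -1.7)

The brown hexagon was at (3.0, 4.2) in frame 1 and (2.2, 2.5) in frame 2.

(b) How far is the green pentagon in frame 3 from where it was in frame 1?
2.6

The green pentagon moved from (5.2, 5.8) to (2.7, 6.4), a distance of √(2.5² + 0.6²) ≈ 2.6.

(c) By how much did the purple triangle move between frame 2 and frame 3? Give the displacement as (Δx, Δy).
(-0.2, 2.3)

The purple triangle was at (5.3, 1.9) in frame 2 and (5.1, 4.2) in frame 3.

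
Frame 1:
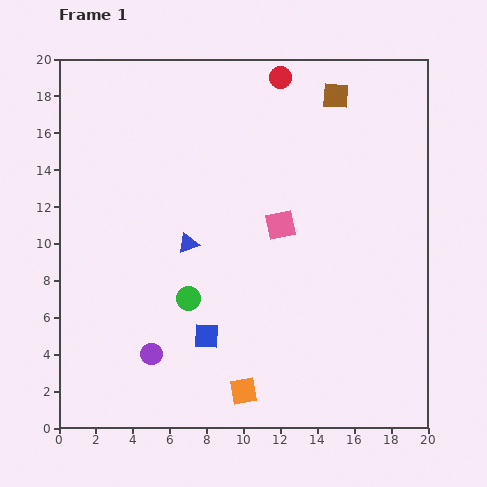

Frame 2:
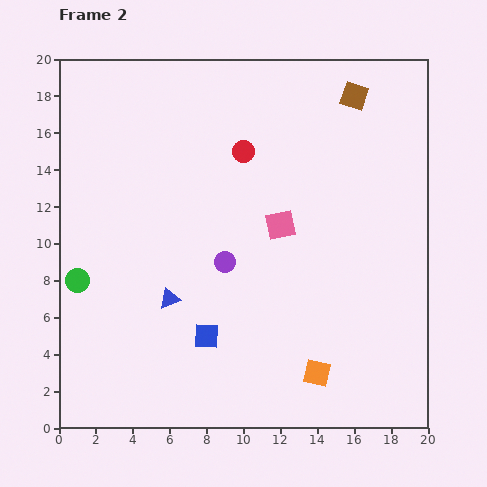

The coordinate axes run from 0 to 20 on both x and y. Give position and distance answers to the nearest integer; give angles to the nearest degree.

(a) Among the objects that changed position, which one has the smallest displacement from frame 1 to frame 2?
the brown square

(moved 1)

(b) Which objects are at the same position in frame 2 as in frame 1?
the pink square, the blue square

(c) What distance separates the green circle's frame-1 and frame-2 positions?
6

The green circle moved from (7, 7) to (1, 8), a distance of √(6² + 1²) ≈ 6.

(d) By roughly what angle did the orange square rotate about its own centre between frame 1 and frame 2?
22° clockwise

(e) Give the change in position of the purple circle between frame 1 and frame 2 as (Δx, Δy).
(4, 5)

The purple circle was at (5, 4) in frame 1 and (9, 9) in frame 2.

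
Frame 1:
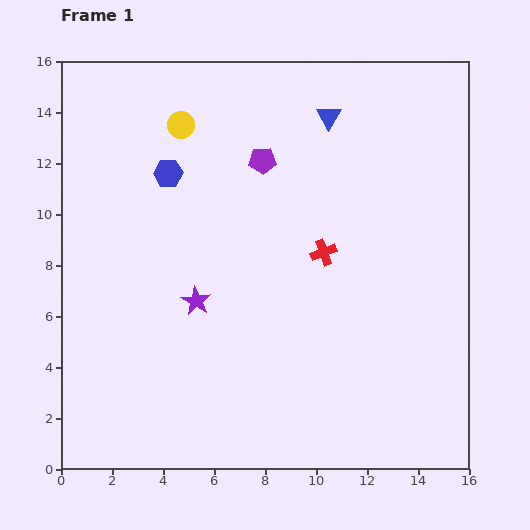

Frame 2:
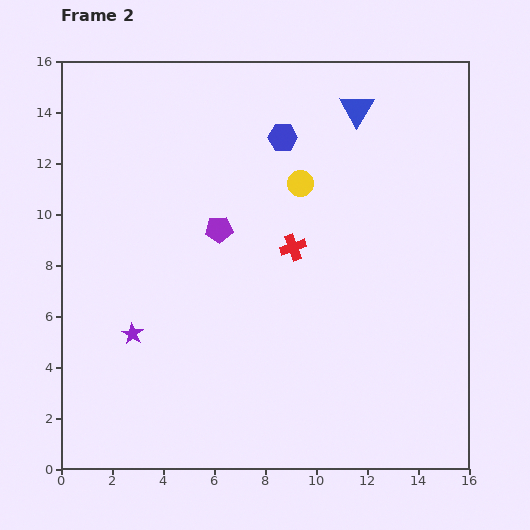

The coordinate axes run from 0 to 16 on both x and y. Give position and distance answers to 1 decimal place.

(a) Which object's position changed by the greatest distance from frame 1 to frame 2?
the yellow circle

(moved 5.2; next 4.7)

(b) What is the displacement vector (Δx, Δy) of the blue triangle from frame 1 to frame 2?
(1.1, 0.3)

The blue triangle was at (10.5, 13.8) in frame 1 and (11.6, 14.1) in frame 2.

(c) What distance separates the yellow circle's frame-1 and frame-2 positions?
5.2

The yellow circle moved from (4.7, 13.5) to (9.4, 11.2), a distance of √(4.7² + 2.3²) ≈ 5.2.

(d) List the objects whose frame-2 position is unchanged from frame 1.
none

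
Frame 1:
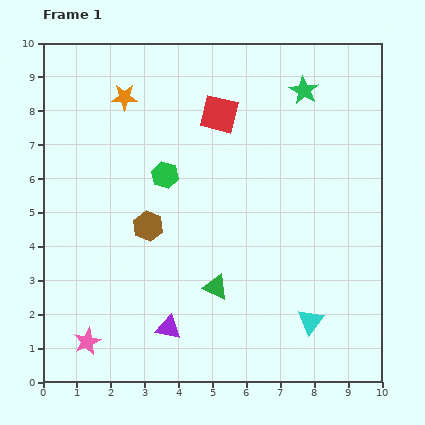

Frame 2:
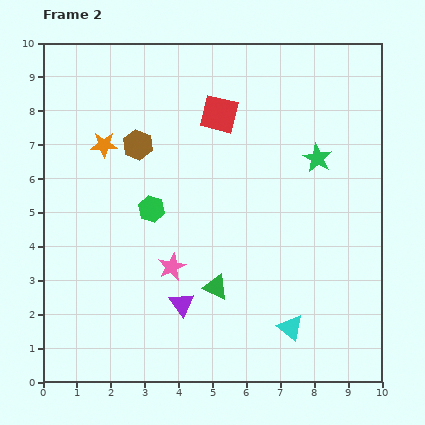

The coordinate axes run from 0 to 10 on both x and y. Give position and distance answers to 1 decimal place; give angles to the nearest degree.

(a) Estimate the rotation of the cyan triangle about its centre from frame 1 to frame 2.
28° counter-clockwise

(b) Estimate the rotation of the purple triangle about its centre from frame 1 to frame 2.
44° clockwise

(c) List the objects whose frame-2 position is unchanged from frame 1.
the red square, the green triangle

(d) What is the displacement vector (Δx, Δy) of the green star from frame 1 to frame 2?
(0.4, -2.0)

The green star was at (7.7, 8.6) in frame 1 and (8.1, 6.6) in frame 2.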